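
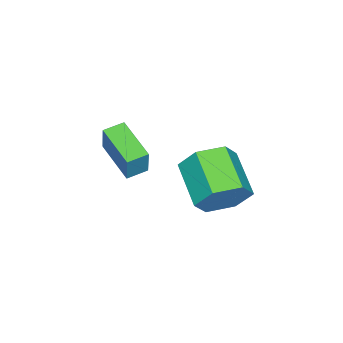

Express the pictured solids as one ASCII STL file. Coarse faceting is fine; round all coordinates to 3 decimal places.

solid 
facet normal 0.636 0.652 -0.412
outer loop
vertex -0.691 3.302 -2.066
vertex -1.327 3.416 -2.867
vertex -1.421 4.028 -2.044
endloop
endfacet
facet normal 0.305 0.279 0.911
outer loop
vertex -0.691 3.302 -2.066
vertex -1.421 4.028 -2.044
vertex -1.856 2.109 -1.311
endloop
endfacet
facet normal 0.304 0.279 0.911
outer loop
vertex -1.856 2.109 -1.311
vertex -1.421 4.028 -2.044
vertex -2.586 2.836 -1.29
endloop
endfacet
facet normal -0.637 -0.651 0.412
outer loop
vertex -1.856 2.109 -1.311
vertex -2.586 2.836 -1.29
vertex -2.493 2.224 -2.113
endloop
endfacet
facet normal 0.637 0.652 -0.412
outer loop
vertex -1.421 4.028 -2.044
vertex -1.327 3.416 -2.867
vertex -2.057 4.143 -2.846
endloop
endfacet
facet normal -0.461 0.750 0.473
outer loop
vertex -1.421 4.028 -2.044
vertex -2.057 4.143 -2.846
vertex -2.586 2.836 -1.29
endloop
endfacet
facet normal -0.461 0.750 0.474
outer loop
vertex -2.586 2.836 -1.29
vertex -2.057 4.143 -2.846
vertex -3.222 2.951 -2.091
endloop
endfacet
facet normal -0.637 -0.651 0.412
outer loop
vertex -2.586 2.836 -1.29
vertex -3.222 2.951 -2.091
vertex -2.493 2.224 -2.113
endloop
endfacet
facet normal 0.637 0.651 -0.412
outer loop
vertex -2.057 4.143 -2.846
vertex -1.327 3.416 -2.867
vertex -1.964 3.531 -3.669
endloop
endfacet
facet normal -0.766 0.472 -0.437
outer loop
vertex -2.057 4.143 -2.846
vertex -1.964 3.531 -3.669
vertex -3.222 2.951 -2.091
endloop
endfacet
facet normal -0.766 0.471 -0.437
outer loop
vertex -3.222 2.951 -2.091
vertex -1.964 3.531 -3.669
vertex -3.129 2.338 -2.914
endloop
endfacet
facet normal -0.637 -0.651 0.413
outer loop
vertex -3.222 2.951 -2.091
vertex -3.129 2.338 -2.914
vertex -2.493 2.224 -2.113
endloop
endfacet
facet normal 0.637 0.651 -0.412
outer loop
vertex -1.964 3.531 -3.669
vertex -1.327 3.416 -2.867
vertex -1.234 2.804 -3.69
endloop
endfacet
facet normal -0.304 -0.279 -0.911
outer loop
vertex -1.964 3.531 -3.669
vertex -1.234 2.804 -3.69
vertex -3.129 2.338 -2.914
endloop
endfacet
facet normal -0.304 -0.279 -0.911
outer loop
vertex -3.129 2.338 -2.914
vertex -1.234 2.804 -3.69
vertex -2.399 1.612 -2.936
endloop
endfacet
facet normal -0.636 -0.652 0.412
outer loop
vertex -3.129 2.338 -2.914
vertex -2.399 1.612 -2.936
vertex -2.493 2.224 -2.113
endloop
endfacet
facet normal 0.637 0.651 -0.412
outer loop
vertex -1.234 2.804 -3.69
vertex -1.327 3.416 -2.867
vertex -0.598 2.689 -2.889
endloop
endfacet
facet normal 0.461 -0.750 -0.474
outer loop
vertex -1.234 2.804 -3.69
vertex -0.598 2.689 -2.889
vertex -2.399 1.612 -2.936
endloop
endfacet
facet normal 0.461 -0.751 -0.473
outer loop
vertex -2.399 1.612 -2.936
vertex -0.598 2.689 -2.889
vertex -1.763 1.497 -2.134
endloop
endfacet
facet normal -0.637 -0.652 0.412
outer loop
vertex -2.399 1.612 -2.936
vertex -1.763 1.497 -2.134
vertex -2.493 2.224 -2.113
endloop
endfacet
facet normal 0.637 0.651 -0.413
outer loop
vertex -0.598 2.689 -2.889
vertex -1.327 3.416 -2.867
vertex -0.691 3.302 -2.066
endloop
endfacet
facet normal 0.766 -0.471 0.438
outer loop
vertex -0.598 2.689 -2.889
vertex -0.691 3.302 -2.066
vertex -1.763 1.497 -2.134
endloop
endfacet
facet normal 0.766 -0.471 0.437
outer loop
vertex -1.763 1.497 -2.134
vertex -0.691 3.302 -2.066
vertex -1.856 2.109 -1.311
endloop
endfacet
facet normal -0.637 -0.651 0.412
outer loop
vertex -1.763 1.497 -2.134
vertex -1.856 2.109 -1.311
vertex -2.493 2.224 -2.113
endloop
endfacet
facet normal -0.817 0.563 0.125
outer loop
vertex -2.255 -0.767 -1.146
vertex -1.37 0.626 -1.633
vertex -2.572 -0.97 -2.306
endloop
endfacet
facet normal -0.515 -0.810 0.282
outer loop
vertex -1.91 -1.426 -2.407
vertex -2.255 -0.767 -1.146
vertex -2.572 -0.97 -2.306
endloop
endfacet
facet normal -0.817 0.563 0.124
outer loop
vertex -2.572 -0.97 -2.306
vertex -1.37 0.626 -1.633
vertex -1.687 0.422 -2.793
endloop
endfacet
facet normal -0.260 -0.167 -0.951
outer loop
vertex -1.687 0.422 -2.793
vertex -1.91 -1.426 -2.407
vertex -2.572 -0.97 -2.306
endloop
endfacet
facet normal 0.260 0.167 0.951
outer loop
vertex -2.255 -0.767 -1.146
vertex -0.708 0.17 -1.734
vertex -1.37 0.626 -1.633
endloop
endfacet
facet normal -0.514 -0.810 0.283
outer loop
vertex -1.593 -1.222 -1.247
vertex -2.255 -0.767 -1.146
vertex -1.91 -1.426 -2.407
endloop
endfacet
facet normal 0.260 0.167 0.951
outer loop
vertex -1.593 -1.222 -1.247
vertex -0.708 0.17 -1.734
vertex -2.255 -0.767 -1.146
endloop
endfacet
facet normal 0.514 0.810 -0.283
outer loop
vertex -1.37 0.626 -1.633
vertex -0.708 0.17 -1.734
vertex -1.687 0.422 -2.793
endloop
endfacet
facet normal -0.260 -0.167 -0.951
outer loop
vertex -1.025 -0.033 -2.894
vertex -1.91 -1.426 -2.407
vertex -1.687 0.422 -2.793
endloop
endfacet
facet normal 0.514 0.810 -0.282
outer loop
vertex -1.687 0.422 -2.793
vertex -0.708 0.17 -1.734
vertex -1.025 -0.033 -2.894
endloop
endfacet
facet normal 0.817 -0.563 -0.124
outer loop
vertex -1.025 -0.033 -2.894
vertex -1.593 -1.222 -1.247
vertex -1.91 -1.426 -2.407
endloop
endfacet
facet normal 0.817 -0.563 -0.125
outer loop
vertex -0.708 0.17 -1.734
vertex -1.593 -1.222 -1.247
vertex -1.025 -0.033 -2.894
endloop
endfacet

endsolid


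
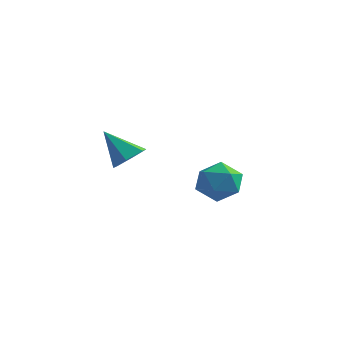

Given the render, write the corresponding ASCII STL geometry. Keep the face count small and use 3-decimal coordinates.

solid 
facet normal 0.088 0.813 0.576
outer loop
vertex -1.971 3.808 -3.048
vertex -1.682 3.083 -2.07
vertex -0.777 3.515 -2.818
endloop
endfacet
facet normal 0.256 0.961 -0.102
outer loop
vertex -1.971 3.808 -3.048
vertex -0.777 3.515 -2.818
vertex -1.208 3.505 -3.992
endloop
endfacet
facet normal -0.309 0.804 -0.508
outer loop
vertex -1.971 3.808 -3.048
vertex -1.208 3.505 -3.992
vertex -2.38 3.068 -3.97
endloop
endfacet
facet normal -0.826 0.557 -0.081
outer loop
vertex -1.971 3.808 -3.048
vertex -2.38 3.068 -3.97
vertex -2.673 2.806 -2.782
endloop
endfacet
facet normal -0.580 0.563 0.589
outer loop
vertex -1.971 3.808 -3.048
vertex -2.673 2.806 -2.782
vertex -1.682 3.083 -2.07
endloop
endfacet
facet normal 0.792 0.534 -0.295
outer loop
vertex -1.208 3.505 -3.992
vertex -0.777 3.515 -2.818
vertex -0.447 2.594 -3.598
endloop
endfacet
facet normal 0.522 0.293 0.801
outer loop
vertex -0.777 3.515 -2.818
vertex -1.682 3.083 -2.07
vertex -0.74 2.332 -2.41
endloop
endfacet
facet normal -0.559 -0.112 0.822
outer loop
vertex -1.682 3.083 -2.07
vertex -2.673 2.806 -2.782
vertex -1.912 1.895 -2.388
endloop
endfacet
facet normal -0.957 -0.121 -0.263
outer loop
vertex -2.673 2.806 -2.782
vertex -2.38 3.068 -3.97
vertex -2.343 1.885 -3.562
endloop
endfacet
facet normal -0.122 0.279 -0.953
outer loop
vertex -2.38 3.068 -3.97
vertex -1.208 3.505 -3.992
vertex -1.438 2.317 -4.31
endloop
endfacet
facet normal 0.826 -0.557 0.081
outer loop
vertex -1.149 1.592 -3.332
vertex -0.447 2.594 -3.598
vertex -0.74 2.332 -2.41
endloop
endfacet
facet normal 0.309 -0.804 0.508
outer loop
vertex -1.149 1.592 -3.332
vertex -0.74 2.332 -2.41
vertex -1.912 1.895 -2.388
endloop
endfacet
facet normal -0.256 -0.961 0.102
outer loop
vertex -1.149 1.592 -3.332
vertex -1.912 1.895 -2.388
vertex -2.343 1.885 -3.562
endloop
endfacet
facet normal -0.088 -0.813 -0.576
outer loop
vertex -1.149 1.592 -3.332
vertex -2.343 1.885 -3.562
vertex -1.438 2.317 -4.31
endloop
endfacet
facet normal 0.580 -0.563 -0.589
outer loop
vertex -1.149 1.592 -3.332
vertex -1.438 2.317 -4.31
vertex -0.447 2.594 -3.598
endloop
endfacet
facet normal 0.957 0.121 0.263
outer loop
vertex -0.74 2.332 -2.41
vertex -0.447 2.594 -3.598
vertex -0.777 3.515 -2.818
endloop
endfacet
facet normal 0.122 -0.279 0.953
outer loop
vertex -1.912 1.895 -2.388
vertex -0.74 2.332 -2.41
vertex -1.682 3.083 -2.07
endloop
endfacet
facet normal -0.792 -0.534 0.295
outer loop
vertex -2.343 1.885 -3.562
vertex -1.912 1.895 -2.388
vertex -2.673 2.806 -2.782
endloop
endfacet
facet normal -0.522 -0.293 -0.801
outer loop
vertex -1.438 2.317 -4.31
vertex -2.343 1.885 -3.562
vertex -2.38 3.068 -3.97
endloop
endfacet
facet normal 0.559 0.112 -0.822
outer loop
vertex -0.447 2.594 -3.598
vertex -1.438 2.317 -4.31
vertex -1.208 3.505 -3.992
endloop
endfacet
facet normal 0.653 0.089 -0.752
outer loop
vertex -2.069 -2.948 0.321
vertex -2.774 -2.884 -0.283
vertex -2.426 -2.116 0.11
endloop
endfacet
facet normal 0.350 0.369 0.861
outer loop
vertex -2.069 -2.948 0.321
vertex -2.426 -2.116 0.11
vertex -4.026 -3.056 1.163
endloop
endfacet
facet normal 0.653 0.089 -0.752
outer loop
vertex -2.426 -2.116 0.11
vertex -2.774 -2.884 -0.283
vertex -3.131 -2.052 -0.494
endloop
endfacet
facet normal -0.258 0.882 0.395
outer loop
vertex -2.426 -2.116 0.11
vertex -3.131 -2.052 -0.494
vertex -4.026 -3.056 1.163
endloop
endfacet
facet normal 0.652 0.089 -0.753
outer loop
vertex -3.131 -2.052 -0.494
vertex -2.774 -2.884 -0.283
vertex -3.479 -2.821 -0.886
endloop
endfacet
facet normal -0.860 0.479 -0.175
outer loop
vertex -3.131 -2.052 -0.494
vertex -3.479 -2.821 -0.886
vertex -4.026 -3.056 1.163
endloop
endfacet
facet normal 0.652 0.090 -0.753
outer loop
vertex -3.479 -2.821 -0.886
vertex -2.774 -2.884 -0.283
vertex -3.121 -3.653 -0.675
endloop
endfacet
facet normal -0.855 -0.438 -0.278
outer loop
vertex -3.479 -2.821 -0.886
vertex -3.121 -3.653 -0.675
vertex -4.026 -3.056 1.163
endloop
endfacet
facet normal 0.653 0.089 -0.752
outer loop
vertex -3.121 -3.653 -0.675
vertex -2.774 -2.884 -0.283
vertex -2.416 -3.716 -0.071
endloop
endfacet
facet normal -0.246 -0.951 0.188
outer loop
vertex -3.121 -3.653 -0.675
vertex -2.416 -3.716 -0.071
vertex -4.026 -3.056 1.163
endloop
endfacet
facet normal 0.653 0.089 -0.752
outer loop
vertex -2.416 -3.716 -0.071
vertex -2.774 -2.884 -0.283
vertex -2.069 -2.948 0.321
endloop
endfacet
facet normal 0.356 -0.547 0.757
outer loop
vertex -2.416 -3.716 -0.071
vertex -2.069 -2.948 0.321
vertex -4.026 -3.056 1.163
endloop
endfacet

endsolid


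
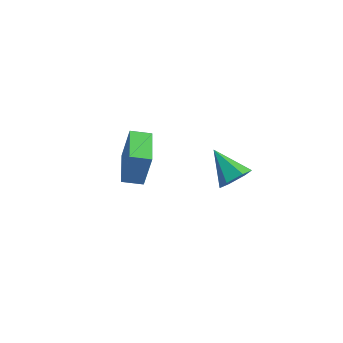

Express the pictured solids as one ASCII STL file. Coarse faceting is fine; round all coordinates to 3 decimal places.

solid 
facet normal 0.848 -0.093 -0.522
outer loop
vertex 3.277 -3.645 0.883
vertex 2.808 -3.611 0.116
vertex 3.12 -2.853 0.487
endloop
endfacet
facet normal 0.148 0.466 0.873
outer loop
vertex 3.277 -3.645 0.883
vertex 3.12 -2.853 0.487
vertex 1.172 -3.429 1.124
endloop
endfacet
facet normal 0.848 -0.093 -0.522
outer loop
vertex 3.12 -2.853 0.487
vertex 2.808 -3.611 0.116
vertex 2.651 -2.818 -0.281
endloop
endfacet
facet normal -0.224 0.958 0.181
outer loop
vertex 3.12 -2.853 0.487
vertex 2.651 -2.818 -0.281
vertex 1.172 -3.429 1.124
endloop
endfacet
facet normal 0.847 -0.094 -0.522
outer loop
vertex 2.651 -2.818 -0.281
vertex 2.808 -3.611 0.116
vertex 2.339 -3.576 -0.651
endloop
endfacet
facet normal -0.690 0.527 -0.497
outer loop
vertex 2.651 -2.818 -0.281
vertex 2.339 -3.576 -0.651
vertex 1.172 -3.429 1.124
endloop
endfacet
facet normal 0.847 -0.094 -0.522
outer loop
vertex 2.339 -3.576 -0.651
vertex 2.808 -3.611 0.116
vertex 2.495 -4.369 -0.255
endloop
endfacet
facet normal -0.782 -0.395 -0.482
outer loop
vertex 2.339 -3.576 -0.651
vertex 2.495 -4.369 -0.255
vertex 1.172 -3.429 1.124
endloop
endfacet
facet normal 0.848 -0.095 -0.522
outer loop
vertex 2.495 -4.369 -0.255
vertex 2.808 -3.611 0.116
vertex 2.964 -4.403 0.513
endloop
endfacet
facet normal -0.410 -0.887 0.211
outer loop
vertex 2.495 -4.369 -0.255
vertex 2.964 -4.403 0.513
vertex 1.172 -3.429 1.124
endloop
endfacet
facet normal 0.847 -0.095 -0.522
outer loop
vertex 2.964 -4.403 0.513
vertex 2.808 -3.611 0.116
vertex 3.277 -3.645 0.883
endloop
endfacet
facet normal 0.055 -0.456 0.888
outer loop
vertex 2.964 -4.403 0.513
vertex 3.277 -3.645 0.883
vertex 1.172 -3.429 1.124
endloop
endfacet
facet normal -0.684 -0.700 0.205
outer loop
vertex -3.022 -4.974 -1.369
vertex -4.53 -3.498 -1.363
vertex -3.33 -5.28 -3.444
endloop
endfacet
facet normal 0.715 -0.699 -0.003
outer loop
vertex -2.55 -4.482 -3.677
vertex -3.022 -4.974 -1.369
vertex -3.33 -5.28 -3.444
endloop
endfacet
facet normal -0.684 -0.700 0.205
outer loop
vertex -3.33 -5.28 -3.444
vertex -4.53 -3.498 -1.363
vertex -4.838 -3.804 -3.438
endloop
endfacet
facet normal -0.145 -0.144 -0.979
outer loop
vertex -4.838 -3.804 -3.438
vertex -2.55 -4.482 -3.677
vertex -3.33 -5.28 -3.444
endloop
endfacet
facet normal 0.145 0.144 0.979
outer loop
vertex -3.022 -4.974 -1.369
vertex -3.75 -2.7 -1.596
vertex -4.53 -3.498 -1.363
endloop
endfacet
facet normal 0.715 -0.699 -0.003
outer loop
vertex -2.242 -4.176 -1.602
vertex -3.022 -4.974 -1.369
vertex -2.55 -4.482 -3.677
endloop
endfacet
facet normal 0.145 0.144 0.979
outer loop
vertex -2.242 -4.176 -1.602
vertex -3.75 -2.7 -1.596
vertex -3.022 -4.974 -1.369
endloop
endfacet
facet normal -0.715 0.699 0.003
outer loop
vertex -4.53 -3.498 -1.363
vertex -3.75 -2.7 -1.596
vertex -4.838 -3.804 -3.438
endloop
endfacet
facet normal -0.145 -0.144 -0.979
outer loop
vertex -4.058 -3.006 -3.671
vertex -2.55 -4.482 -3.677
vertex -4.838 -3.804 -3.438
endloop
endfacet
facet normal -0.715 0.699 0.003
outer loop
vertex -4.838 -3.804 -3.438
vertex -3.75 -2.7 -1.596
vertex -4.058 -3.006 -3.671
endloop
endfacet
facet normal 0.684 0.700 -0.205
outer loop
vertex -4.058 -3.006 -3.671
vertex -2.242 -4.176 -1.602
vertex -2.55 -4.482 -3.677
endloop
endfacet
facet normal 0.684 0.700 -0.205
outer loop
vertex -3.75 -2.7 -1.596
vertex -2.242 -4.176 -1.602
vertex -4.058 -3.006 -3.671
endloop
endfacet

endsolid


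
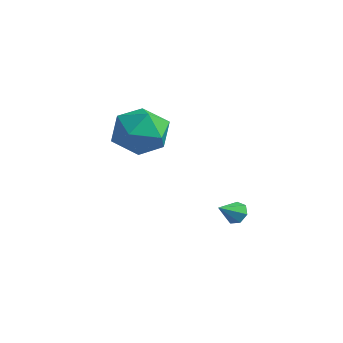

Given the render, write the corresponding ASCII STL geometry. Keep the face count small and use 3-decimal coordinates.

solid 
facet normal -0.062 0.844 -0.533
outer loop
vertex -1.638 -0.127 -2.428
vertex -1.853 -0.397 -2.83
vertex -2.097 -0.159 -2.425
endloop
endfacet
facet normal -0.003 0.136 0.991
outer loop
vertex -1.638 -0.127 -2.428
vertex -2.097 -0.159 -2.425
vertex -1.787 -1.283 -2.27
endloop
endfacet
facet normal -0.062 0.844 -0.533
outer loop
vertex -2.097 -0.159 -2.425
vertex -1.853 -0.397 -2.83
vertex -2.372 -0.37 -2.727
endloop
endfacet
facet normal -0.702 -0.096 0.706
outer loop
vertex -2.097 -0.159 -2.425
vertex -2.372 -0.37 -2.727
vertex -1.787 -1.283 -2.27
endloop
endfacet
facet normal -0.062 0.843 -0.534
outer loop
vertex -2.372 -0.37 -2.727
vertex -1.853 -0.397 -2.83
vertex -2.256 -0.602 -3.107
endloop
endfacet
facet normal -0.853 -0.519 0.056
outer loop
vertex -2.372 -0.37 -2.727
vertex -2.256 -0.602 -3.107
vertex -1.787 -1.283 -2.27
endloop
endfacet
facet normal -0.063 0.844 -0.533
outer loop
vertex -2.256 -0.602 -3.107
vertex -1.853 -0.397 -2.83
vertex -1.836 -0.679 -3.278
endloop
endfacet
facet normal -0.341 -0.814 -0.471
outer loop
vertex -2.256 -0.602 -3.107
vertex -1.836 -0.679 -3.278
vertex -1.787 -1.283 -2.27
endloop
endfacet
facet normal -0.060 0.844 -0.533
outer loop
vertex -1.836 -0.679 -3.278
vertex -1.853 -0.397 -2.83
vertex -1.429 -0.545 -3.112
endloop
endfacet
facet normal 0.444 -0.759 -0.476
outer loop
vertex -1.836 -0.679 -3.278
vertex -1.429 -0.545 -3.112
vertex -1.787 -1.283 -2.27
endloop
endfacet
facet normal -0.061 0.843 -0.534
outer loop
vertex -1.429 -0.545 -3.112
vertex -1.853 -0.397 -2.83
vertex -1.341 -0.299 -2.734
endloop
endfacet
facet normal 0.918 -0.395 0.044
outer loop
vertex -1.429 -0.545 -3.112
vertex -1.341 -0.299 -2.734
vertex -1.787 -1.283 -2.27
endloop
endfacet
facet normal -0.061 0.843 -0.534
outer loop
vertex -1.341 -0.299 -2.734
vertex -1.853 -0.397 -2.83
vertex -1.638 -0.127 -2.428
endloop
endfacet
facet normal 0.718 0.003 0.696
outer loop
vertex -1.341 -0.299 -2.734
vertex -1.638 -0.127 -2.428
vertex -1.787 -1.283 -2.27
endloop
endfacet
facet normal 0.114 0.958 -0.262
outer loop
vertex -2.736 -3.008 0.92
vertex -3.783 -2.753 1.396
vertex -2.807 -2.69 2.052
endloop
endfacet
facet normal 0.746 0.652 -0.136
outer loop
vertex -2.736 -3.008 0.92
vertex -2.807 -2.69 2.052
vertex -2.095 -3.572 1.732
endloop
endfacet
facet normal 0.812 0.093 -0.576
outer loop
vertex -2.736 -3.008 0.92
vertex -2.095 -3.572 1.732
vertex -2.631 -4.181 0.878
endloop
endfacet
facet normal 0.220 0.055 -0.974
outer loop
vertex -2.736 -3.008 0.92
vertex -2.631 -4.181 0.878
vertex -3.675 -3.675 0.671
endloop
endfacet
facet normal -0.211 0.589 -0.780
outer loop
vertex -2.736 -3.008 0.92
vertex -3.675 -3.675 0.671
vertex -3.783 -2.753 1.396
endloop
endfacet
facet normal 0.743 0.406 0.533
outer loop
vertex -2.095 -3.572 1.732
vertex -2.807 -2.69 2.052
vertex -2.745 -3.665 2.709
endloop
endfacet
facet normal -0.280 0.902 0.330
outer loop
vertex -2.807 -2.69 2.052
vertex -3.783 -2.753 1.396
vertex -3.789 -3.159 2.502
endloop
endfacet
facet normal -0.806 0.305 -0.507
outer loop
vertex -3.783 -2.753 1.396
vertex -3.675 -3.675 0.671
vertex -4.325 -3.768 1.648
endloop
endfacet
facet normal -0.109 -0.560 -0.821
outer loop
vertex -3.675 -3.675 0.671
vertex -2.631 -4.181 0.878
vertex -3.613 -4.65 1.328
endloop
endfacet
facet normal 0.849 -0.498 -0.178
outer loop
vertex -2.631 -4.181 0.878
vertex -2.095 -3.572 1.732
vertex -2.637 -4.587 1.984
endloop
endfacet
facet normal -0.220 -0.055 0.974
outer loop
vertex -3.684 -4.332 2.46
vertex -2.745 -3.665 2.709
vertex -3.789 -3.159 2.502
endloop
endfacet
facet normal -0.812 -0.093 0.576
outer loop
vertex -3.684 -4.332 2.46
vertex -3.789 -3.159 2.502
vertex -4.325 -3.768 1.648
endloop
endfacet
facet normal -0.746 -0.652 0.136
outer loop
vertex -3.684 -4.332 2.46
vertex -4.325 -3.768 1.648
vertex -3.613 -4.65 1.328
endloop
endfacet
facet normal -0.114 -0.958 0.262
outer loop
vertex -3.684 -4.332 2.46
vertex -3.613 -4.65 1.328
vertex -2.637 -4.587 1.984
endloop
endfacet
facet normal 0.211 -0.589 0.780
outer loop
vertex -3.684 -4.332 2.46
vertex -2.637 -4.587 1.984
vertex -2.745 -3.665 2.709
endloop
endfacet
facet normal 0.109 0.560 0.821
outer loop
vertex -3.789 -3.159 2.502
vertex -2.745 -3.665 2.709
vertex -2.807 -2.69 2.052
endloop
endfacet
facet normal -0.849 0.498 0.178
outer loop
vertex -4.325 -3.768 1.648
vertex -3.789 -3.159 2.502
vertex -3.783 -2.753 1.396
endloop
endfacet
facet normal -0.743 -0.406 -0.533
outer loop
vertex -3.613 -4.65 1.328
vertex -4.325 -3.768 1.648
vertex -3.675 -3.675 0.671
endloop
endfacet
facet normal 0.280 -0.902 -0.330
outer loop
vertex -2.637 -4.587 1.984
vertex -3.613 -4.65 1.328
vertex -2.631 -4.181 0.878
endloop
endfacet
facet normal 0.806 -0.305 0.507
outer loop
vertex -2.745 -3.665 2.709
vertex -2.637 -4.587 1.984
vertex -2.095 -3.572 1.732
endloop
endfacet

endsolid


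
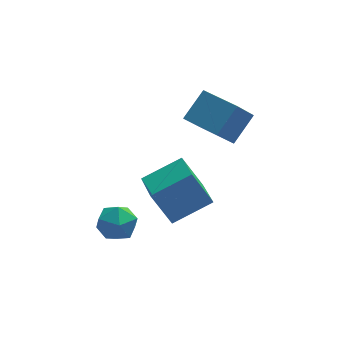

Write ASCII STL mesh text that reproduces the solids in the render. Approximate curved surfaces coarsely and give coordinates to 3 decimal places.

solid 
facet normal -0.889 -0.175 -0.422
outer loop
vertex -0.892 0.286 -0.687
vertex -1.009 2.233 -1.247
vertex -0.035 -0.132 -2.319
endloop
endfacet
facet normal 0.058 -0.959 0.276
outer loop
vertex 1.789 0.227 -1.453
vertex -0.892 0.286 -0.687
vertex -0.035 -0.132 -2.319
endloop
endfacet
facet normal -0.889 -0.175 -0.422
outer loop
vertex -0.035 -0.132 -2.319
vertex -1.009 2.233 -1.247
vertex -0.152 1.816 -2.879
endloop
endfacet
facet normal 0.453 -0.221 -0.863
outer loop
vertex -0.152 1.816 -2.879
vertex 1.789 0.227 -1.453
vertex -0.035 -0.132 -2.319
endloop
endfacet
facet normal -0.453 0.221 0.863
outer loop
vertex -0.892 0.286 -0.687
vertex 0.815 2.592 -0.381
vertex -1.009 2.233 -1.247
endloop
endfacet
facet normal 0.058 -0.960 0.275
outer loop
vertex 0.932 0.644 0.179
vertex -0.892 0.286 -0.687
vertex 1.789 0.227 -1.453
endloop
endfacet
facet normal -0.453 0.221 0.863
outer loop
vertex 0.932 0.644 0.179
vertex 0.815 2.592 -0.381
vertex -0.892 0.286 -0.687
endloop
endfacet
facet normal -0.058 0.960 -0.276
outer loop
vertex -1.009 2.233 -1.247
vertex 0.815 2.592 -0.381
vertex -0.152 1.816 -2.879
endloop
endfacet
facet normal 0.453 -0.221 -0.863
outer loop
vertex 1.672 2.174 -2.013
vertex 1.789 0.227 -1.453
vertex -0.152 1.816 -2.879
endloop
endfacet
facet normal -0.057 0.959 -0.276
outer loop
vertex -0.152 1.816 -2.879
vertex 0.815 2.592 -0.381
vertex 1.672 2.174 -2.013
endloop
endfacet
facet normal 0.889 0.175 0.422
outer loop
vertex 1.672 2.174 -2.013
vertex 0.932 0.644 0.179
vertex 1.789 0.227 -1.453
endloop
endfacet
facet normal 0.889 0.175 0.422
outer loop
vertex 0.815 2.592 -0.381
vertex 0.932 0.644 0.179
vertex 1.672 2.174 -2.013
endloop
endfacet
facet normal -0.568 0.781 -0.260
outer loop
vertex -2.213 2.267 -4.043
vertex -3.069 1.699 -3.879
vertex -2.658 2.257 -3.102
endloop
endfacet
facet normal 0.045 0.998 0.032
outer loop
vertex -2.213 2.267 -4.043
vertex -2.658 2.257 -3.102
vertex -1.622 2.213 -3.188
endloop
endfacet
facet normal 0.581 0.732 -0.356
outer loop
vertex -2.213 2.267 -4.043
vertex -1.622 2.213 -3.188
vertex -1.392 1.627 -4.018
endloop
endfacet
facet normal 0.300 0.350 -0.888
outer loop
vertex -2.213 2.267 -4.043
vertex -1.392 1.627 -4.018
vertex -2.287 1.31 -4.445
endloop
endfacet
facet normal -0.411 0.380 -0.829
outer loop
vertex -2.213 2.267 -4.043
vertex -2.287 1.31 -4.445
vertex -3.069 1.699 -3.879
endloop
endfacet
facet normal 0.088 0.720 0.689
outer loop
vertex -1.622 2.213 -3.188
vertex -2.658 2.257 -3.102
vertex -2.113 1.61 -2.495
endloop
endfacet
facet normal -0.905 0.368 0.214
outer loop
vertex -2.658 2.257 -3.102
vertex -3.069 1.699 -3.879
vertex -3.008 1.293 -2.922
endloop
endfacet
facet normal -0.651 -0.281 -0.706
outer loop
vertex -3.069 1.699 -3.879
vertex -2.287 1.31 -4.445
vertex -2.778 0.707 -3.752
endloop
endfacet
facet normal 0.499 -0.331 -0.801
outer loop
vertex -2.287 1.31 -4.445
vertex -1.392 1.627 -4.018
vertex -1.742 0.663 -3.838
endloop
endfacet
facet normal 0.956 0.288 0.061
outer loop
vertex -1.392 1.627 -4.018
vertex -1.622 2.213 -3.188
vertex -1.331 1.221 -3.061
endloop
endfacet
facet normal -0.300 -0.350 0.888
outer loop
vertex -2.187 0.653 -2.897
vertex -2.113 1.61 -2.495
vertex -3.008 1.293 -2.922
endloop
endfacet
facet normal -0.581 -0.732 0.356
outer loop
vertex -2.187 0.653 -2.897
vertex -3.008 1.293 -2.922
vertex -2.778 0.707 -3.752
endloop
endfacet
facet normal -0.045 -0.998 -0.032
outer loop
vertex -2.187 0.653 -2.897
vertex -2.778 0.707 -3.752
vertex -1.742 0.663 -3.838
endloop
endfacet
facet normal 0.568 -0.781 0.260
outer loop
vertex -2.187 0.653 -2.897
vertex -1.742 0.663 -3.838
vertex -1.331 1.221 -3.061
endloop
endfacet
facet normal 0.411 -0.380 0.829
outer loop
vertex -2.187 0.653 -2.897
vertex -1.331 1.221 -3.061
vertex -2.113 1.61 -2.495
endloop
endfacet
facet normal -0.499 0.331 0.801
outer loop
vertex -3.008 1.293 -2.922
vertex -2.113 1.61 -2.495
vertex -2.658 2.257 -3.102
endloop
endfacet
facet normal -0.956 -0.288 -0.061
outer loop
vertex -2.778 0.707 -3.752
vertex -3.008 1.293 -2.922
vertex -3.069 1.699 -3.879
endloop
endfacet
facet normal -0.088 -0.720 -0.689
outer loop
vertex -1.742 0.663 -3.838
vertex -2.778 0.707 -3.752
vertex -2.287 1.31 -4.445
endloop
endfacet
facet normal 0.905 -0.368 -0.214
outer loop
vertex -1.331 1.221 -3.061
vertex -1.742 0.663 -3.838
vertex -1.392 1.627 -4.018
endloop
endfacet
facet normal 0.651 0.281 0.706
outer loop
vertex -2.113 1.61 -2.495
vertex -1.331 1.221 -3.061
vertex -1.622 2.213 -3.188
endloop
endfacet
facet normal -0.592 -0.474 -0.652
outer loop
vertex 2.275 2.193 1.33
vertex 1.045 3.64 1.393
vertex 3.178 3.024 -0.094
endloop
endfacet
facet normal 0.648 -0.761 -0.033
outer loop
vertex 4.195 3.84 1.027
vertex 2.275 2.193 1.33
vertex 3.178 3.024 -0.094
endloop
endfacet
facet normal -0.592 -0.474 -0.652
outer loop
vertex 3.178 3.024 -0.094
vertex 1.045 3.64 1.393
vertex 1.948 4.471 -0.031
endloop
endfacet
facet normal 0.481 0.442 -0.758
outer loop
vertex 1.948 4.471 -0.031
vertex 4.195 3.84 1.027
vertex 3.178 3.024 -0.094
endloop
endfacet
facet normal -0.481 -0.442 0.758
outer loop
vertex 2.275 2.193 1.33
vertex 2.062 4.456 2.514
vertex 1.045 3.64 1.393
endloop
endfacet
facet normal 0.648 -0.761 -0.033
outer loop
vertex 3.292 3.009 2.451
vertex 2.275 2.193 1.33
vertex 4.195 3.84 1.027
endloop
endfacet
facet normal -0.481 -0.442 0.758
outer loop
vertex 3.292 3.009 2.451
vertex 2.062 4.456 2.514
vertex 2.275 2.193 1.33
endloop
endfacet
facet normal -0.648 0.761 0.033
outer loop
vertex 1.045 3.64 1.393
vertex 2.062 4.456 2.514
vertex 1.948 4.471 -0.031
endloop
endfacet
facet normal 0.481 0.442 -0.758
outer loop
vertex 2.965 5.287 1.09
vertex 4.195 3.84 1.027
vertex 1.948 4.471 -0.031
endloop
endfacet
facet normal -0.648 0.761 0.033
outer loop
vertex 1.948 4.471 -0.031
vertex 2.062 4.456 2.514
vertex 2.965 5.287 1.09
endloop
endfacet
facet normal 0.592 0.474 0.652
outer loop
vertex 2.965 5.287 1.09
vertex 3.292 3.009 2.451
vertex 4.195 3.84 1.027
endloop
endfacet
facet normal 0.592 0.474 0.652
outer loop
vertex 2.062 4.456 2.514
vertex 3.292 3.009 2.451
vertex 2.965 5.287 1.09
endloop
endfacet

endsolid


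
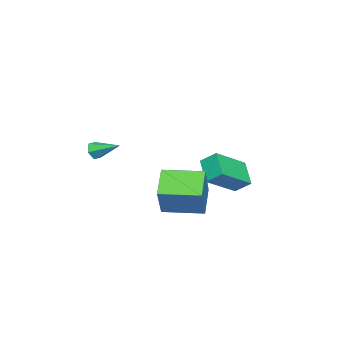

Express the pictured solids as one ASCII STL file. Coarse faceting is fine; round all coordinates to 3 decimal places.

solid 
facet normal -0.773 0.381 -0.507
outer loop
vertex -4.918 3.266 0.999
vertex -3.941 3.992 0.055
vertex -4.912 2.423 0.356
endloop
endfacet
facet normal -0.634 -0.472 0.613
outer loop
vertex -3.219 1.588 1.465
vertex -4.918 3.266 0.999
vertex -4.912 2.423 0.356
endloop
endfacet
facet normal -0.773 0.382 -0.506
outer loop
vertex -4.912 2.423 0.356
vertex -3.941 3.992 0.055
vertex -3.936 3.149 -0.588
endloop
endfacet
facet normal 0.005 -0.795 -0.606
outer loop
vertex -3.936 3.149 -0.588
vertex -3.219 1.588 1.465
vertex -4.912 2.423 0.356
endloop
endfacet
facet normal -0.005 0.795 0.606
outer loop
vertex -4.918 3.266 0.999
vertex -2.248 3.157 1.164
vertex -3.941 3.992 0.055
endloop
endfacet
facet normal -0.634 -0.471 0.613
outer loop
vertex -3.224 2.431 2.108
vertex -4.918 3.266 0.999
vertex -3.219 1.588 1.465
endloop
endfacet
facet normal -0.005 0.795 0.606
outer loop
vertex -3.224 2.431 2.108
vertex -2.248 3.157 1.164
vertex -4.918 3.266 0.999
endloop
endfacet
facet normal 0.634 0.471 -0.613
outer loop
vertex -3.941 3.992 0.055
vertex -2.248 3.157 1.164
vertex -3.936 3.149 -0.588
endloop
endfacet
facet normal 0.005 -0.795 -0.606
outer loop
vertex -2.242 2.314 0.521
vertex -3.219 1.588 1.465
vertex -3.936 3.149 -0.588
endloop
endfacet
facet normal 0.634 0.472 -0.613
outer loop
vertex -3.936 3.149 -0.588
vertex -2.248 3.157 1.164
vertex -2.242 2.314 0.521
endloop
endfacet
facet normal 0.773 -0.382 0.507
outer loop
vertex -2.242 2.314 0.521
vertex -3.224 2.431 2.108
vertex -3.219 1.588 1.465
endloop
endfacet
facet normal 0.773 -0.381 0.507
outer loop
vertex -2.248 3.157 1.164
vertex -3.224 2.431 2.108
vertex -2.242 2.314 0.521
endloop
endfacet
facet normal -0.577 -0.164 -0.800
outer loop
vertex 0.574 1.443 0.997
vertex 0.007 3.402 1.004
vertex 1.864 1.82 -0.012
endloop
endfacet
facet normal 0.278 -0.961 -0.004
outer loop
vertex 3.053 2.158 1.636
vertex 0.574 1.443 0.997
vertex 1.864 1.82 -0.012
endloop
endfacet
facet normal -0.577 -0.164 -0.800
outer loop
vertex 1.864 1.82 -0.012
vertex 0.007 3.402 1.004
vertex 1.297 3.779 -0.004
endloop
endfacet
facet normal 0.768 0.225 -0.600
outer loop
vertex 1.297 3.779 -0.004
vertex 3.053 2.158 1.636
vertex 1.864 1.82 -0.012
endloop
endfacet
facet normal -0.768 -0.224 0.600
outer loop
vertex 0.574 1.443 0.997
vertex 1.196 3.74 2.652
vertex 0.007 3.402 1.004
endloop
endfacet
facet normal 0.278 -0.961 -0.004
outer loop
vertex 1.763 1.781 2.644
vertex 0.574 1.443 0.997
vertex 3.053 2.158 1.636
endloop
endfacet
facet normal -0.768 -0.225 0.600
outer loop
vertex 1.763 1.781 2.644
vertex 1.196 3.74 2.652
vertex 0.574 1.443 0.997
endloop
endfacet
facet normal -0.278 0.961 0.004
outer loop
vertex 0.007 3.402 1.004
vertex 1.196 3.74 2.652
vertex 1.297 3.779 -0.004
endloop
endfacet
facet normal 0.768 0.224 -0.600
outer loop
vertex 2.486 4.117 1.643
vertex 3.053 2.158 1.636
vertex 1.297 3.779 -0.004
endloop
endfacet
facet normal -0.278 0.961 0.004
outer loop
vertex 1.297 3.779 -0.004
vertex 1.196 3.74 2.652
vertex 2.486 4.117 1.643
endloop
endfacet
facet normal 0.577 0.164 0.800
outer loop
vertex 2.486 4.117 1.643
vertex 1.763 1.781 2.644
vertex 3.053 2.158 1.636
endloop
endfacet
facet normal 0.578 0.164 0.800
outer loop
vertex 1.196 3.74 2.652
vertex 1.763 1.781 2.644
vertex 2.486 4.117 1.643
endloop
endfacet
facet normal -0.077 -0.921 -0.382
outer loop
vertex 2.856 -1.112 3.254
vertex 2.513 -1.252 3.661
vertex 2.314 -1.042 3.194
endloop
endfacet
facet normal 0.166 0.636 -0.754
outer loop
vertex 2.856 -1.112 3.254
vertex 2.314 -1.042 3.194
vertex 2.627 0.092 4.219
endloop
endfacet
facet normal -0.077 -0.921 -0.382
outer loop
vertex 2.314 -1.042 3.194
vertex 2.513 -1.252 3.661
vertex 1.971 -1.182 3.601
endloop
endfacet
facet normal -0.716 0.567 -0.408
outer loop
vertex 2.314 -1.042 3.194
vertex 1.971 -1.182 3.601
vertex 2.627 0.092 4.219
endloop
endfacet
facet normal -0.077 -0.921 -0.381
outer loop
vertex 1.971 -1.182 3.601
vertex 2.513 -1.252 3.661
vertex 2.171 -1.392 4.068
endloop
endfacet
facet normal -0.858 0.216 0.465
outer loop
vertex 1.971 -1.182 3.601
vertex 2.171 -1.392 4.068
vertex 2.627 0.092 4.219
endloop
endfacet
facet normal -0.078 -0.921 -0.382
outer loop
vertex 2.171 -1.392 4.068
vertex 2.513 -1.252 3.661
vertex 2.713 -1.463 4.128
endloop
endfacet
facet normal -0.118 -0.065 0.991
outer loop
vertex 2.171 -1.392 4.068
vertex 2.713 -1.463 4.128
vertex 2.627 0.092 4.219
endloop
endfacet
facet normal -0.078 -0.921 -0.383
outer loop
vertex 2.713 -1.463 4.128
vertex 2.513 -1.252 3.661
vertex 3.056 -1.323 3.721
endloop
endfacet
facet normal 0.764 0.004 0.645
outer loop
vertex 2.713 -1.463 4.128
vertex 3.056 -1.323 3.721
vertex 2.627 0.092 4.219
endloop
endfacet
facet normal -0.078 -0.921 -0.383
outer loop
vertex 3.056 -1.323 3.721
vertex 2.513 -1.252 3.661
vertex 2.856 -1.112 3.254
endloop
endfacet
facet normal 0.907 0.355 -0.228
outer loop
vertex 3.056 -1.323 3.721
vertex 2.856 -1.112 3.254
vertex 2.627 0.092 4.219
endloop
endfacet

endsolid


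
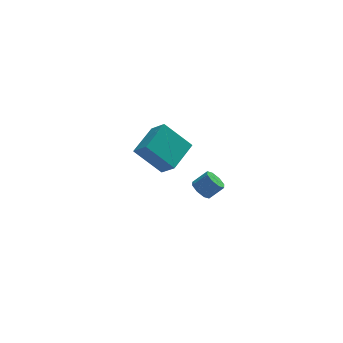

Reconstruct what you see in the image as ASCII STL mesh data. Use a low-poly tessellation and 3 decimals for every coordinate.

solid 
facet normal -0.727 -0.018 -0.686
outer loop
vertex -2.036 -4.107 2.447
vertex -2.395 -3.679 2.816
vertex -1.938 -3.618 2.33
endloop
endfacet
facet normal 0.659 -0.297 -0.691
outer loop
vertex -2.036 -4.107 2.447
vertex -1.938 -3.618 2.33
vertex -1.265 -4.088 3.175
endloop
endfacet
facet normal 0.659 -0.297 -0.691
outer loop
vertex -1.265 -4.088 3.175
vertex -1.938 -3.618 2.33
vertex -1.167 -3.599 3.058
endloop
endfacet
facet normal 0.726 0.019 0.687
outer loop
vertex -1.265 -4.088 3.175
vertex -1.167 -3.599 3.058
vertex -1.625 -3.661 3.544
endloop
endfacet
facet normal -0.727 -0.017 -0.686
outer loop
vertex -1.938 -3.618 2.33
vertex -2.395 -3.679 2.816
vertex -2.108 -3.164 2.499
endloop
endfacet
facet normal 0.601 0.467 -0.649
outer loop
vertex -1.938 -3.618 2.33
vertex -2.108 -3.164 2.499
vertex -1.167 -3.599 3.058
endloop
endfacet
facet normal 0.601 0.467 -0.649
outer loop
vertex -1.167 -3.599 3.058
vertex -2.108 -3.164 2.499
vertex -1.338 -3.145 3.226
endloop
endfacet
facet normal 0.726 0.019 0.687
outer loop
vertex -1.167 -3.599 3.058
vertex -1.338 -3.145 3.226
vertex -1.625 -3.661 3.544
endloop
endfacet
facet normal -0.727 -0.017 -0.687
outer loop
vertex -2.108 -3.164 2.499
vertex -2.395 -3.679 2.816
vertex -2.446 -3.012 2.853
endloop
endfacet
facet normal 0.191 0.955 -0.227
outer loop
vertex -2.108 -3.164 2.499
vertex -2.446 -3.012 2.853
vertex -1.338 -3.145 3.226
endloop
endfacet
facet normal 0.191 0.955 -0.227
outer loop
vertex -1.338 -3.145 3.226
vertex -2.446 -3.012 2.853
vertex -1.676 -2.993 3.581
endloop
endfacet
facet normal 0.728 0.018 0.685
outer loop
vertex -1.338 -3.145 3.226
vertex -1.676 -2.993 3.581
vertex -1.625 -3.661 3.544
endloop
endfacet
facet normal -0.726 -0.017 -0.688
outer loop
vertex -2.446 -3.012 2.853
vertex -2.395 -3.679 2.816
vertex -2.755 -3.252 3.185
endloop
endfacet
facet normal -0.333 0.884 0.329
outer loop
vertex -2.446 -3.012 2.853
vertex -2.755 -3.252 3.185
vertex -1.676 -2.993 3.581
endloop
endfacet
facet normal -0.333 0.883 0.330
outer loop
vertex -1.676 -2.993 3.581
vertex -2.755 -3.252 3.185
vertex -1.984 -3.233 3.913
endloop
endfacet
facet normal 0.727 0.017 0.687
outer loop
vertex -1.676 -2.993 3.581
vertex -1.984 -3.233 3.913
vertex -1.625 -3.661 3.544
endloop
endfacet
facet normal -0.726 -0.019 -0.687
outer loop
vertex -2.755 -3.252 3.185
vertex -2.395 -3.679 2.816
vertex -2.853 -3.741 3.302
endloop
endfacet
facet normal -0.659 0.297 0.691
outer loop
vertex -2.755 -3.252 3.185
vertex -2.853 -3.741 3.302
vertex -1.984 -3.233 3.913
endloop
endfacet
facet normal -0.659 0.297 0.691
outer loop
vertex -1.984 -3.233 3.913
vertex -2.853 -3.741 3.302
vertex -2.082 -3.722 4.03
endloop
endfacet
facet normal 0.727 0.018 0.686
outer loop
vertex -1.984 -3.233 3.913
vertex -2.082 -3.722 4.03
vertex -1.625 -3.661 3.544
endloop
endfacet
facet normal -0.726 -0.019 -0.687
outer loop
vertex -2.853 -3.741 3.302
vertex -2.395 -3.679 2.816
vertex -2.682 -4.195 3.134
endloop
endfacet
facet normal -0.601 -0.467 0.649
outer loop
vertex -2.853 -3.741 3.302
vertex -2.682 -4.195 3.134
vertex -2.082 -3.722 4.03
endloop
endfacet
facet normal -0.601 -0.467 0.649
outer loop
vertex -2.082 -3.722 4.03
vertex -2.682 -4.195 3.134
vertex -1.912 -4.176 3.861
endloop
endfacet
facet normal 0.727 0.017 0.686
outer loop
vertex -2.082 -3.722 4.03
vertex -1.912 -4.176 3.861
vertex -1.625 -3.661 3.544
endloop
endfacet
facet normal -0.728 -0.018 -0.685
outer loop
vertex -2.682 -4.195 3.134
vertex -2.395 -3.679 2.816
vertex -2.344 -4.347 2.779
endloop
endfacet
facet normal -0.191 -0.955 0.227
outer loop
vertex -2.682 -4.195 3.134
vertex -2.344 -4.347 2.779
vertex -1.912 -4.176 3.861
endloop
endfacet
facet normal -0.191 -0.955 0.227
outer loop
vertex -1.912 -4.176 3.861
vertex -2.344 -4.347 2.779
vertex -1.574 -4.328 3.507
endloop
endfacet
facet normal 0.727 0.017 0.687
outer loop
vertex -1.912 -4.176 3.861
vertex -1.574 -4.328 3.507
vertex -1.625 -3.661 3.544
endloop
endfacet
facet normal -0.727 -0.017 -0.687
outer loop
vertex -2.344 -4.347 2.779
vertex -2.395 -3.679 2.816
vertex -2.036 -4.107 2.447
endloop
endfacet
facet normal 0.333 -0.883 -0.329
outer loop
vertex -2.344 -4.347 2.779
vertex -2.036 -4.107 2.447
vertex -1.574 -4.328 3.507
endloop
endfacet
facet normal 0.333 -0.884 -0.329
outer loop
vertex -1.574 -4.328 3.507
vertex -2.036 -4.107 2.447
vertex -1.265 -4.088 3.175
endloop
endfacet
facet normal 0.726 0.017 0.688
outer loop
vertex -1.574 -4.328 3.507
vertex -1.265 -4.088 3.175
vertex -1.625 -3.661 3.544
endloop
endfacet
facet normal -0.589 -0.752 -0.296
outer loop
vertex -2.922 1.63 0.708
vertex -4.397 2.187 2.227
vertex -3.506 2.427 -0.152
endloop
endfacet
facet normal 0.674 -0.255 -0.694
outer loop
vertex -2.263 4.013 0.473
vertex -2.922 1.63 0.708
vertex -3.506 2.427 -0.152
endloop
endfacet
facet normal -0.589 -0.752 -0.296
outer loop
vertex -3.506 2.427 -0.152
vertex -4.397 2.187 2.227
vertex -4.981 2.984 1.367
endloop
endfacet
facet normal -0.446 0.608 -0.656
outer loop
vertex -4.981 2.984 1.367
vertex -2.263 4.013 0.473
vertex -3.506 2.427 -0.152
endloop
endfacet
facet normal 0.446 -0.608 0.656
outer loop
vertex -2.922 1.63 0.708
vertex -3.154 3.773 2.852
vertex -4.397 2.187 2.227
endloop
endfacet
facet normal 0.674 -0.255 -0.694
outer loop
vertex -1.679 3.216 1.333
vertex -2.922 1.63 0.708
vertex -2.263 4.013 0.473
endloop
endfacet
facet normal 0.446 -0.608 0.656
outer loop
vertex -1.679 3.216 1.333
vertex -3.154 3.773 2.852
vertex -2.922 1.63 0.708
endloop
endfacet
facet normal -0.674 0.255 0.694
outer loop
vertex -4.397 2.187 2.227
vertex -3.154 3.773 2.852
vertex -4.981 2.984 1.367
endloop
endfacet
facet normal -0.446 0.608 -0.656
outer loop
vertex -3.738 4.57 1.992
vertex -2.263 4.013 0.473
vertex -4.981 2.984 1.367
endloop
endfacet
facet normal -0.674 0.255 0.694
outer loop
vertex -4.981 2.984 1.367
vertex -3.154 3.773 2.852
vertex -3.738 4.57 1.992
endloop
endfacet
facet normal 0.589 0.752 0.296
outer loop
vertex -3.738 4.57 1.992
vertex -1.679 3.216 1.333
vertex -2.263 4.013 0.473
endloop
endfacet
facet normal 0.589 0.752 0.296
outer loop
vertex -3.154 3.773 2.852
vertex -1.679 3.216 1.333
vertex -3.738 4.57 1.992
endloop
endfacet

endsolid


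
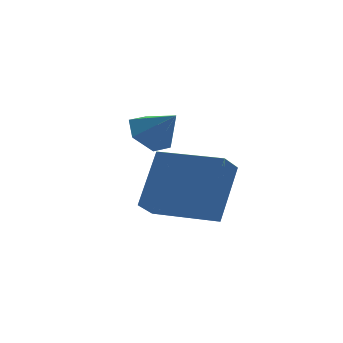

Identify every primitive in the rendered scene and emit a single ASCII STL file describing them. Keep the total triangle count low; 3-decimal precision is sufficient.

solid 
facet normal -0.612 -0.441 0.656
outer loop
vertex -0.871 -1.318 0.733
vertex -2.222 0.307 0.566
vertex -1.818 -2.26 -0.783
endloop
endfacet
facet normal 0.637 -0.767 0.078
outer loop
vertex -1.218 -1.827 -1.426
vertex -0.871 -1.318 0.733
vertex -1.818 -2.26 -0.783
endloop
endfacet
facet normal -0.612 -0.441 0.657
outer loop
vertex -1.818 -2.26 -0.783
vertex -2.222 0.307 0.566
vertex -3.169 -0.634 -0.949
endloop
endfacet
facet normal -0.468 -0.466 -0.751
outer loop
vertex -3.169 -0.634 -0.949
vertex -1.218 -1.827 -1.426
vertex -1.818 -2.26 -0.783
endloop
endfacet
facet normal 0.468 0.466 0.751
outer loop
vertex -0.871 -1.318 0.733
vertex -1.622 0.74 -0.077
vertex -2.222 0.307 0.566
endloop
endfacet
facet normal 0.637 -0.767 0.079
outer loop
vertex -0.271 -0.886 0.089
vertex -0.871 -1.318 0.733
vertex -1.218 -1.827 -1.426
endloop
endfacet
facet normal 0.469 0.466 0.750
outer loop
vertex -0.271 -0.886 0.089
vertex -1.622 0.74 -0.077
vertex -0.871 -1.318 0.733
endloop
endfacet
facet normal -0.637 0.767 -0.078
outer loop
vertex -2.222 0.307 0.566
vertex -1.622 0.74 -0.077
vertex -3.169 -0.634 -0.949
endloop
endfacet
facet normal -0.469 -0.467 -0.750
outer loop
vertex -2.569 -0.202 -1.593
vertex -1.218 -1.827 -1.426
vertex -3.169 -0.634 -0.949
endloop
endfacet
facet normal -0.637 0.767 -0.079
outer loop
vertex -3.169 -0.634 -0.949
vertex -1.622 0.74 -0.077
vertex -2.569 -0.202 -1.593
endloop
endfacet
facet normal 0.612 0.441 -0.656
outer loop
vertex -2.569 -0.202 -1.593
vertex -0.271 -0.886 0.089
vertex -1.218 -1.827 -1.426
endloop
endfacet
facet normal 0.612 0.441 -0.656
outer loop
vertex -1.622 0.74 -0.077
vertex -0.271 -0.886 0.089
vertex -2.569 -0.202 -1.593
endloop
endfacet
facet normal -0.430 0.544 -0.721
outer loop
vertex -1.137 2.154 0.497
vertex -1.828 1.77 0.619
vertex -1.665 2.439 1.027
endloop
endfacet
facet normal 0.748 0.401 0.529
outer loop
vertex -1.137 2.154 0.497
vertex -1.665 2.439 1.027
vertex -1.292 1.09 1.521
endloop
endfacet
facet normal -0.430 0.544 -0.721
outer loop
vertex -1.665 2.439 1.027
vertex -1.828 1.77 0.619
vertex -2.356 2.055 1.149
endloop
endfacet
facet normal -0.022 0.338 0.941
outer loop
vertex -1.665 2.439 1.027
vertex -2.356 2.055 1.149
vertex -1.292 1.09 1.521
endloop
endfacet
facet normal -0.430 0.544 -0.721
outer loop
vertex -2.356 2.055 1.149
vertex -1.828 1.77 0.619
vertex -2.519 1.386 0.741
endloop
endfacet
facet normal -0.562 -0.327 0.760
outer loop
vertex -2.356 2.055 1.149
vertex -2.519 1.386 0.741
vertex -1.292 1.09 1.521
endloop
endfacet
facet normal -0.430 0.544 -0.721
outer loop
vertex -2.519 1.386 0.741
vertex -1.828 1.77 0.619
vertex -1.992 1.101 0.212
endloop
endfacet
facet normal -0.332 -0.928 0.170
outer loop
vertex -2.519 1.386 0.741
vertex -1.992 1.101 0.212
vertex -1.292 1.09 1.521
endloop
endfacet
facet normal -0.429 0.544 -0.721
outer loop
vertex -1.992 1.101 0.212
vertex -1.828 1.77 0.619
vertex -1.3 1.485 0.09
endloop
endfacet
facet normal 0.438 -0.866 -0.241
outer loop
vertex -1.992 1.101 0.212
vertex -1.3 1.485 0.09
vertex -1.292 1.09 1.521
endloop
endfacet
facet normal -0.429 0.543 -0.721
outer loop
vertex -1.3 1.485 0.09
vertex -1.828 1.77 0.619
vertex -1.137 2.154 0.497
endloop
endfacet
facet normal 0.978 -0.201 -0.061
outer loop
vertex -1.3 1.485 0.09
vertex -1.137 2.154 0.497
vertex -1.292 1.09 1.521
endloop
endfacet

endsolid


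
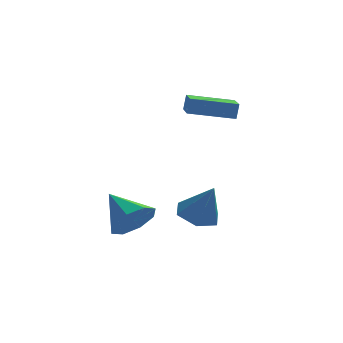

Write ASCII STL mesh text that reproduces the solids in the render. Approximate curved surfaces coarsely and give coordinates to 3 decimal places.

solid 
facet normal -0.983 0.065 0.171
outer loop
vertex 0.807 1.662 3.04
vertex 0.855 3.229 2.724
vertex 0.661 1.508 2.259
endloop
endfacet
facet normal -0.030 -0.980 0.199
outer loop
vertex 2.745 1.371 1.896
vertex 0.807 1.662 3.04
vertex 0.661 1.508 2.259
endloop
endfacet
facet normal -0.983 0.065 0.171
outer loop
vertex 0.661 1.508 2.259
vertex 0.855 3.229 2.724
vertex 0.709 3.076 1.942
endloop
endfacet
facet normal -0.181 -0.190 -0.965
outer loop
vertex 0.709 3.076 1.942
vertex 2.745 1.371 1.896
vertex 0.661 1.508 2.259
endloop
endfacet
facet normal 0.181 0.189 0.965
outer loop
vertex 0.807 1.662 3.04
vertex 2.939 3.092 2.361
vertex 0.855 3.229 2.724
endloop
endfacet
facet normal -0.031 -0.980 0.197
outer loop
vertex 2.891 1.524 2.678
vertex 0.807 1.662 3.04
vertex 2.745 1.371 1.896
endloop
endfacet
facet normal 0.180 0.190 0.965
outer loop
vertex 2.891 1.524 2.678
vertex 2.939 3.092 2.361
vertex 0.807 1.662 3.04
endloop
endfacet
facet normal 0.030 0.980 -0.197
outer loop
vertex 0.855 3.229 2.724
vertex 2.939 3.092 2.361
vertex 0.709 3.076 1.942
endloop
endfacet
facet normal -0.180 -0.189 -0.965
outer loop
vertex 2.793 2.938 1.58
vertex 2.745 1.371 1.896
vertex 0.709 3.076 1.942
endloop
endfacet
facet normal 0.030 0.980 -0.199
outer loop
vertex 0.709 3.076 1.942
vertex 2.939 3.092 2.361
vertex 2.793 2.938 1.58
endloop
endfacet
facet normal 0.983 -0.065 -0.171
outer loop
vertex 2.793 2.938 1.58
vertex 2.891 1.524 2.678
vertex 2.745 1.371 1.896
endloop
endfacet
facet normal 0.983 -0.065 -0.171
outer loop
vertex 2.939 3.092 2.361
vertex 2.891 1.524 2.678
vertex 2.793 2.938 1.58
endloop
endfacet
facet normal -0.324 0.287 -0.901
outer loop
vertex 1.617 -0.912 -3.321
vertex 0.872 -0.356 -2.876
vertex 1.789 0.072 -3.069
endloop
endfacet
facet normal 0.981 -0.187 0.059
outer loop
vertex 1.617 -0.912 -3.321
vertex 1.789 0.072 -3.069
vertex 1.488 -0.904 -1.164
endloop
endfacet
facet normal -0.324 0.288 -0.901
outer loop
vertex 1.789 0.072 -3.069
vertex 0.872 -0.356 -2.876
vertex 1.044 0.627 -2.624
endloop
endfacet
facet normal 0.690 0.594 0.413
outer loop
vertex 1.789 0.072 -3.069
vertex 1.044 0.627 -2.624
vertex 1.488 -0.904 -1.164
endloop
endfacet
facet normal -0.324 0.288 -0.901
outer loop
vertex 1.044 0.627 -2.624
vertex 0.872 -0.356 -2.876
vertex 0.128 0.199 -2.431
endloop
endfacet
facet normal -0.152 0.659 0.737
outer loop
vertex 1.044 0.627 -2.624
vertex 0.128 0.199 -2.431
vertex 1.488 -0.904 -1.164
endloop
endfacet
facet normal -0.324 0.288 -0.901
outer loop
vertex 0.128 0.199 -2.431
vertex 0.872 -0.356 -2.876
vertex -0.045 -0.785 -2.683
endloop
endfacet
facet normal -0.705 -0.057 0.707
outer loop
vertex 0.128 0.199 -2.431
vertex -0.045 -0.785 -2.683
vertex 1.488 -0.904 -1.164
endloop
endfacet
facet normal -0.324 0.287 -0.901
outer loop
vertex -0.045 -0.785 -2.683
vertex 0.872 -0.356 -2.876
vertex 0.7 -1.34 -3.128
endloop
endfacet
facet normal -0.414 -0.839 0.353
outer loop
vertex -0.045 -0.785 -2.683
vertex 0.7 -1.34 -3.128
vertex 1.488 -0.904 -1.164
endloop
endfacet
facet normal -0.324 0.287 -0.901
outer loop
vertex 0.7 -1.34 -3.128
vertex 0.872 -0.356 -2.876
vertex 1.617 -0.912 -3.321
endloop
endfacet
facet normal 0.428 -0.903 0.029
outer loop
vertex 0.7 -1.34 -3.128
vertex 1.617 -0.912 -3.321
vertex 1.488 -0.904 -1.164
endloop
endfacet
facet normal 0.460 -0.712 -0.530
outer loop
vertex -1.173 -2.329 -2.039
vertex -2.058 -2.96 -1.959
vertex -1.709 -2.208 -2.666
endloop
endfacet
facet normal 0.323 0.942 -0.095
outer loop
vertex -1.173 -2.329 -2.039
vertex -1.709 -2.208 -2.666
vertex -2.922 -1.62 -0.961
endloop
endfacet
facet normal 0.459 -0.712 -0.531
outer loop
vertex -1.709 -2.208 -2.666
vertex -2.058 -2.96 -1.959
vertex -2.45 -2.527 -2.879
endloop
endfacet
facet normal -0.235 0.855 -0.462
outer loop
vertex -1.709 -2.208 -2.666
vertex -2.45 -2.527 -2.879
vertex -2.922 -1.62 -0.961
endloop
endfacet
facet normal 0.460 -0.712 -0.531
outer loop
vertex -2.45 -2.527 -2.879
vertex -2.058 -2.96 -1.959
vertex -2.961 -3.1 -2.553
endloop
endfacet
facet normal -0.784 0.464 -0.412
outer loop
vertex -2.45 -2.527 -2.879
vertex -2.961 -3.1 -2.553
vertex -2.922 -1.62 -0.961
endloop
endfacet
facet normal 0.459 -0.713 -0.529
outer loop
vertex -2.961 -3.1 -2.553
vertex -2.058 -2.96 -1.959
vertex -2.944 -3.59 -1.878
endloop
endfacet
facet normal -1.000 -0.000 0.025
outer loop
vertex -2.961 -3.1 -2.553
vertex -2.944 -3.59 -1.878
vertex -2.922 -1.62 -0.961
endloop
endfacet
facet normal 0.458 -0.713 -0.531
outer loop
vertex -2.944 -3.59 -1.878
vertex -2.058 -2.96 -1.959
vertex -2.407 -3.712 -1.251
endloop
endfacet
facet normal -0.757 -0.269 0.596
outer loop
vertex -2.944 -3.59 -1.878
vertex -2.407 -3.712 -1.251
vertex -2.922 -1.62 -0.961
endloop
endfacet
facet normal 0.460 -0.712 -0.530
outer loop
vertex -2.407 -3.712 -1.251
vertex -2.058 -2.96 -1.959
vertex -1.666 -3.392 -1.038
endloop
endfacet
facet normal -0.198 -0.182 0.963
outer loop
vertex -2.407 -3.712 -1.251
vertex -1.666 -3.392 -1.038
vertex -2.922 -1.62 -0.961
endloop
endfacet
facet normal 0.459 -0.713 -0.530
outer loop
vertex -1.666 -3.392 -1.038
vertex -2.058 -2.96 -1.959
vertex -1.155 -2.82 -1.365
endloop
endfacet
facet normal 0.351 0.209 0.913
outer loop
vertex -1.666 -3.392 -1.038
vertex -1.155 -2.82 -1.365
vertex -2.922 -1.62 -0.961
endloop
endfacet
facet normal 0.460 -0.712 -0.531
outer loop
vertex -1.155 -2.82 -1.365
vertex -2.058 -2.96 -1.959
vertex -1.173 -2.329 -2.039
endloop
endfacet
facet normal 0.566 0.673 0.475
outer loop
vertex -1.155 -2.82 -1.365
vertex -1.173 -2.329 -2.039
vertex -2.922 -1.62 -0.961
endloop
endfacet

endsolid


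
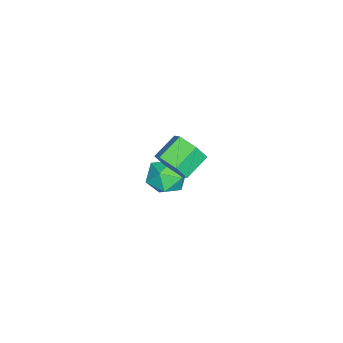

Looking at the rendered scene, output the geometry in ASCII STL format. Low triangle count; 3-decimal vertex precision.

solid 
facet normal 0.763 -0.451 -0.463
outer loop
vertex 0.884 3.266 0.983
vertex 0.397 2.937 0.501
vertex 0.698 3.616 0.335
endloop
endfacet
facet normal 0.598 0.764 0.241
outer loop
vertex 0.884 3.266 0.983
vertex 0.698 3.616 0.335
vertex 0.03 3.771 1.502
endloop
endfacet
facet normal 0.598 0.765 0.241
outer loop
vertex 0.03 3.771 1.502
vertex 0.698 3.616 0.335
vertex -0.157 4.121 0.854
endloop
endfacet
facet normal -0.763 0.450 0.463
outer loop
vertex 0.03 3.771 1.502
vertex -0.157 4.121 0.854
vertex -0.457 3.443 1.019
endloop
endfacet
facet normal 0.763 -0.451 -0.462
outer loop
vertex 0.698 3.616 0.335
vertex 0.397 2.937 0.501
vertex 0.211 3.287 -0.148
endloop
endfacet
facet normal 0.086 0.781 -0.619
outer loop
vertex 0.698 3.616 0.335
vertex 0.211 3.287 -0.148
vertex -0.157 4.121 0.854
endloop
endfacet
facet normal 0.087 0.781 -0.618
outer loop
vertex -0.157 4.121 0.854
vertex 0.211 3.287 -0.148
vertex -0.644 3.793 0.371
endloop
endfacet
facet normal -0.763 0.450 0.463
outer loop
vertex -0.157 4.121 0.854
vertex -0.644 3.793 0.371
vertex -0.457 3.443 1.019
endloop
endfacet
facet normal 0.763 -0.452 -0.462
outer loop
vertex 0.211 3.287 -0.148
vertex 0.397 2.937 0.501
vertex -0.09 2.609 0.018
endloop
endfacet
facet normal -0.512 0.017 -0.859
outer loop
vertex 0.211 3.287 -0.148
vertex -0.09 2.609 0.018
vertex -0.644 3.793 0.371
endloop
endfacet
facet normal -0.512 0.016 -0.859
outer loop
vertex -0.644 3.793 0.371
vertex -0.09 2.609 0.018
vertex -0.944 3.114 0.537
endloop
endfacet
facet normal -0.763 0.450 0.464
outer loop
vertex -0.644 3.793 0.371
vertex -0.944 3.114 0.537
vertex -0.457 3.443 1.019
endloop
endfacet
facet normal 0.763 -0.450 -0.463
outer loop
vertex -0.09 2.609 0.018
vertex 0.397 2.937 0.501
vertex 0.097 2.259 0.666
endloop
endfacet
facet normal -0.598 -0.765 -0.240
outer loop
vertex -0.09 2.609 0.018
vertex 0.097 2.259 0.666
vertex -0.944 3.114 0.537
endloop
endfacet
facet normal -0.598 -0.764 -0.241
outer loop
vertex -0.944 3.114 0.537
vertex 0.097 2.259 0.666
vertex -0.758 2.764 1.185
endloop
endfacet
facet normal -0.763 0.451 0.463
outer loop
vertex -0.944 3.114 0.537
vertex -0.758 2.764 1.185
vertex -0.457 3.443 1.019
endloop
endfacet
facet normal 0.763 -0.450 -0.463
outer loop
vertex 0.097 2.259 0.666
vertex 0.397 2.937 0.501
vertex 0.584 2.587 1.149
endloop
endfacet
facet normal -0.086 -0.781 0.618
outer loop
vertex 0.097 2.259 0.666
vertex 0.584 2.587 1.149
vertex -0.758 2.764 1.185
endloop
endfacet
facet normal -0.086 -0.781 0.619
outer loop
vertex -0.758 2.764 1.185
vertex 0.584 2.587 1.149
vertex -0.271 3.093 1.668
endloop
endfacet
facet normal -0.763 0.451 0.462
outer loop
vertex -0.758 2.764 1.185
vertex -0.271 3.093 1.668
vertex -0.457 3.443 1.019
endloop
endfacet
facet normal 0.763 -0.450 -0.464
outer loop
vertex 0.584 2.587 1.149
vertex 0.397 2.937 0.501
vertex 0.884 3.266 0.983
endloop
endfacet
facet normal 0.512 -0.016 0.859
outer loop
vertex 0.584 2.587 1.149
vertex 0.884 3.266 0.983
vertex -0.271 3.093 1.668
endloop
endfacet
facet normal 0.512 -0.017 0.859
outer loop
vertex -0.271 3.093 1.668
vertex 0.884 3.266 0.983
vertex 0.03 3.771 1.502
endloop
endfacet
facet normal -0.763 0.452 0.462
outer loop
vertex -0.271 3.093 1.668
vertex 0.03 3.771 1.502
vertex -0.457 3.443 1.019
endloop
endfacet
facet normal -0.258 0.772 0.580
outer loop
vertex -3.533 2.494 -3.662
vertex -3.331 2.022 -2.944
vertex -2.714 2.52 -3.332
endloop
endfacet
facet normal -0.012 0.999 -0.050
outer loop
vertex -3.533 2.494 -3.662
vertex -2.714 2.52 -3.332
vertex -2.837 2.475 -4.206
endloop
endfacet
facet normal -0.419 0.714 -0.561
outer loop
vertex -3.533 2.494 -3.662
vertex -2.837 2.475 -4.206
vertex -3.53 1.949 -4.357
endloop
endfacet
facet normal -0.918 0.310 -0.247
outer loop
vertex -3.533 2.494 -3.662
vertex -3.53 1.949 -4.357
vertex -3.835 1.669 -3.577
endloop
endfacet
facet normal -0.818 0.347 0.458
outer loop
vertex -3.533 2.494 -3.662
vertex -3.835 1.669 -3.577
vertex -3.331 2.022 -2.944
endloop
endfacet
facet normal 0.651 0.748 -0.130
outer loop
vertex -2.837 2.475 -4.206
vertex -2.714 2.52 -3.332
vertex -2.205 1.991 -3.823
endloop
endfacet
facet normal 0.252 0.381 0.890
outer loop
vertex -2.714 2.52 -3.332
vertex -3.331 2.022 -2.944
vertex -2.51 1.711 -3.043
endloop
endfacet
facet normal -0.654 -0.307 0.692
outer loop
vertex -3.331 2.022 -2.944
vertex -3.835 1.669 -3.577
vertex -3.203 1.185 -3.194
endloop
endfacet
facet normal -0.815 -0.366 -0.450
outer loop
vertex -3.835 1.669 -3.577
vertex -3.53 1.949 -4.357
vertex -3.326 1.14 -4.068
endloop
endfacet
facet normal -0.008 0.285 -0.958
outer loop
vertex -3.53 1.949 -4.357
vertex -2.837 2.475 -4.206
vertex -2.709 1.638 -4.456
endloop
endfacet
facet normal 0.918 -0.310 0.247
outer loop
vertex -2.507 1.166 -3.738
vertex -2.205 1.991 -3.823
vertex -2.51 1.711 -3.043
endloop
endfacet
facet normal 0.419 -0.714 0.561
outer loop
vertex -2.507 1.166 -3.738
vertex -2.51 1.711 -3.043
vertex -3.203 1.185 -3.194
endloop
endfacet
facet normal 0.012 -0.999 0.050
outer loop
vertex -2.507 1.166 -3.738
vertex -3.203 1.185 -3.194
vertex -3.326 1.14 -4.068
endloop
endfacet
facet normal 0.258 -0.772 -0.580
outer loop
vertex -2.507 1.166 -3.738
vertex -3.326 1.14 -4.068
vertex -2.709 1.638 -4.456
endloop
endfacet
facet normal 0.818 -0.347 -0.458
outer loop
vertex -2.507 1.166 -3.738
vertex -2.709 1.638 -4.456
vertex -2.205 1.991 -3.823
endloop
endfacet
facet normal 0.815 0.366 0.450
outer loop
vertex -2.51 1.711 -3.043
vertex -2.205 1.991 -3.823
vertex -2.714 2.52 -3.332
endloop
endfacet
facet normal 0.008 -0.285 0.958
outer loop
vertex -3.203 1.185 -3.194
vertex -2.51 1.711 -3.043
vertex -3.331 2.022 -2.944
endloop
endfacet
facet normal -0.651 -0.748 0.130
outer loop
vertex -3.326 1.14 -4.068
vertex -3.203 1.185 -3.194
vertex -3.835 1.669 -3.577
endloop
endfacet
facet normal -0.252 -0.381 -0.890
outer loop
vertex -2.709 1.638 -4.456
vertex -3.326 1.14 -4.068
vertex -3.53 1.949 -4.357
endloop
endfacet
facet normal 0.654 0.307 -0.692
outer loop
vertex -2.205 1.991 -3.823
vertex -2.709 1.638 -4.456
vertex -2.837 2.475 -4.206
endloop
endfacet

endsolid


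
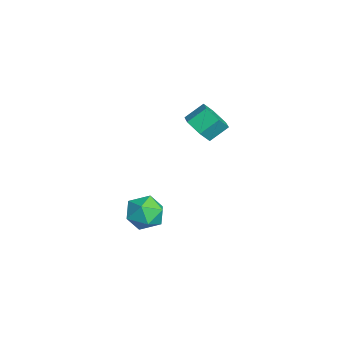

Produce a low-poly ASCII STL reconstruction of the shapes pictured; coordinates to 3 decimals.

solid 
facet normal 0.177 0.982 -0.064
outer loop
vertex 2.395 0.383 -2.312
vertex 1.56 0.572 -1.72
vertex 2.492 0.433 -1.277
endloop
endfacet
facet normal 0.785 0.611 -0.103
outer loop
vertex 2.395 0.383 -2.312
vertex 2.492 0.433 -1.277
vertex 2.996 -0.304 -1.812
endloop
endfacet
facet normal 0.735 0.165 -0.657
outer loop
vertex 2.395 0.383 -2.312
vertex 2.996 -0.304 -1.812
vertex 2.375 -0.621 -2.586
endloop
endfacet
facet normal 0.097 0.260 -0.961
outer loop
vertex 2.395 0.383 -2.312
vertex 2.375 -0.621 -2.586
vertex 1.488 -0.079 -2.529
endloop
endfacet
facet normal -0.248 0.765 -0.594
outer loop
vertex 2.395 0.383 -2.312
vertex 1.488 -0.079 -2.529
vertex 1.56 0.572 -1.72
endloop
endfacet
facet normal 0.843 0.219 0.492
outer loop
vertex 2.996 -0.304 -1.812
vertex 2.492 0.433 -1.277
vertex 2.532 -0.541 -0.911
endloop
endfacet
facet normal -0.141 0.820 0.555
outer loop
vertex 2.492 0.433 -1.277
vertex 1.56 0.572 -1.72
vertex 1.645 0.001 -0.854
endloop
endfacet
facet normal -0.829 0.469 -0.304
outer loop
vertex 1.56 0.572 -1.72
vertex 1.488 -0.079 -2.529
vertex 1.024 -0.316 -1.628
endloop
endfacet
facet normal -0.271 -0.348 -0.897
outer loop
vertex 1.488 -0.079 -2.529
vertex 2.375 -0.621 -2.586
vertex 1.528 -1.053 -2.163
endloop
endfacet
facet normal 0.763 -0.503 -0.406
outer loop
vertex 2.375 -0.621 -2.586
vertex 2.996 -0.304 -1.812
vertex 2.46 -1.192 -1.72
endloop
endfacet
facet normal -0.097 -0.260 0.961
outer loop
vertex 1.625 -1.003 -1.128
vertex 2.532 -0.541 -0.911
vertex 1.645 0.001 -0.854
endloop
endfacet
facet normal -0.735 -0.165 0.657
outer loop
vertex 1.625 -1.003 -1.128
vertex 1.645 0.001 -0.854
vertex 1.024 -0.316 -1.628
endloop
endfacet
facet normal -0.785 -0.611 0.103
outer loop
vertex 1.625 -1.003 -1.128
vertex 1.024 -0.316 -1.628
vertex 1.528 -1.053 -2.163
endloop
endfacet
facet normal -0.177 -0.982 0.064
outer loop
vertex 1.625 -1.003 -1.128
vertex 1.528 -1.053 -2.163
vertex 2.46 -1.192 -1.72
endloop
endfacet
facet normal 0.248 -0.765 0.594
outer loop
vertex 1.625 -1.003 -1.128
vertex 2.46 -1.192 -1.72
vertex 2.532 -0.541 -0.911
endloop
endfacet
facet normal 0.271 0.348 0.897
outer loop
vertex 1.645 0.001 -0.854
vertex 2.532 -0.541 -0.911
vertex 2.492 0.433 -1.277
endloop
endfacet
facet normal -0.763 0.503 0.406
outer loop
vertex 1.024 -0.316 -1.628
vertex 1.645 0.001 -0.854
vertex 1.56 0.572 -1.72
endloop
endfacet
facet normal -0.843 -0.219 -0.492
outer loop
vertex 1.528 -1.053 -2.163
vertex 1.024 -0.316 -1.628
vertex 1.488 -0.079 -2.529
endloop
endfacet
facet normal 0.141 -0.820 -0.555
outer loop
vertex 2.46 -1.192 -1.72
vertex 1.528 -1.053 -2.163
vertex 2.375 -0.621 -2.586
endloop
endfacet
facet normal 0.829 -0.469 0.304
outer loop
vertex 2.532 -0.541 -0.911
vertex 2.46 -1.192 -1.72
vertex 2.996 -0.304 -1.812
endloop
endfacet
facet normal 0.148 -0.772 -0.618
outer loop
vertex 2.481 2.547 3.085
vertex 1.895 2.08 3.528
vertex 1.642 2.57 2.855
endloop
endfacet
facet normal 0.220 0.635 -0.740
outer loop
vertex 2.481 2.547 3.085
vertex 1.642 2.57 2.855
vertex 2.311 3.427 3.79
endloop
endfacet
facet normal 0.221 0.635 -0.740
outer loop
vertex 2.311 3.427 3.79
vertex 1.642 2.57 2.855
vertex 1.473 3.45 3.56
endloop
endfacet
facet normal -0.149 0.772 0.618
outer loop
vertex 2.311 3.427 3.79
vertex 1.473 3.45 3.56
vertex 1.725 2.96 4.232
endloop
endfacet
facet normal 0.149 -0.772 -0.618
outer loop
vertex 1.642 2.57 2.855
vertex 1.895 2.08 3.528
vertex 1.056 2.103 3.297
endloop
endfacet
facet normal -0.724 0.341 -0.599
outer loop
vertex 1.642 2.57 2.855
vertex 1.056 2.103 3.297
vertex 1.473 3.45 3.56
endloop
endfacet
facet normal -0.724 0.341 -0.599
outer loop
vertex 1.473 3.45 3.56
vertex 1.056 2.103 3.297
vertex 0.887 2.983 4.002
endloop
endfacet
facet normal -0.149 0.772 0.618
outer loop
vertex 1.473 3.45 3.56
vertex 0.887 2.983 4.002
vertex 1.725 2.96 4.232
endloop
endfacet
facet normal 0.149 -0.772 -0.618
outer loop
vertex 1.056 2.103 3.297
vertex 1.895 2.08 3.528
vertex 1.309 1.613 3.97
endloop
endfacet
facet normal -0.945 -0.294 0.141
outer loop
vertex 1.056 2.103 3.297
vertex 1.309 1.613 3.97
vertex 0.887 2.983 4.002
endloop
endfacet
facet normal -0.945 -0.294 0.140
outer loop
vertex 0.887 2.983 4.002
vertex 1.309 1.613 3.97
vertex 1.139 2.493 4.675
endloop
endfacet
facet normal -0.148 0.772 0.618
outer loop
vertex 0.887 2.983 4.002
vertex 1.139 2.493 4.675
vertex 1.725 2.96 4.232
endloop
endfacet
facet normal 0.149 -0.772 -0.618
outer loop
vertex 1.309 1.613 3.97
vertex 1.895 2.08 3.528
vertex 2.147 1.59 4.2
endloop
endfacet
facet normal -0.221 -0.635 0.740
outer loop
vertex 1.309 1.613 3.97
vertex 2.147 1.59 4.2
vertex 1.139 2.493 4.675
endloop
endfacet
facet normal -0.220 -0.635 0.740
outer loop
vertex 1.139 2.493 4.675
vertex 2.147 1.59 4.2
vertex 1.978 2.47 4.905
endloop
endfacet
facet normal -0.148 0.772 0.618
outer loop
vertex 1.139 2.493 4.675
vertex 1.978 2.47 4.905
vertex 1.725 2.96 4.232
endloop
endfacet
facet normal 0.149 -0.772 -0.618
outer loop
vertex 2.147 1.59 4.2
vertex 1.895 2.08 3.528
vertex 2.733 2.057 3.758
endloop
endfacet
facet normal 0.724 -0.341 0.599
outer loop
vertex 2.147 1.59 4.2
vertex 2.733 2.057 3.758
vertex 1.978 2.47 4.905
endloop
endfacet
facet normal 0.724 -0.341 0.599
outer loop
vertex 1.978 2.47 4.905
vertex 2.733 2.057 3.758
vertex 2.564 2.937 4.463
endloop
endfacet
facet normal -0.149 0.772 0.618
outer loop
vertex 1.978 2.47 4.905
vertex 2.564 2.937 4.463
vertex 1.725 2.96 4.232
endloop
endfacet
facet normal 0.148 -0.772 -0.618
outer loop
vertex 2.733 2.057 3.758
vertex 1.895 2.08 3.528
vertex 2.481 2.547 3.085
endloop
endfacet
facet normal 0.946 0.294 -0.140
outer loop
vertex 2.733 2.057 3.758
vertex 2.481 2.547 3.085
vertex 2.564 2.937 4.463
endloop
endfacet
facet normal 0.945 0.295 -0.140
outer loop
vertex 2.564 2.937 4.463
vertex 2.481 2.547 3.085
vertex 2.311 3.427 3.79
endloop
endfacet
facet normal -0.149 0.772 0.618
outer loop
vertex 2.564 2.937 4.463
vertex 2.311 3.427 3.79
vertex 1.725 2.96 4.232
endloop
endfacet

endsolid


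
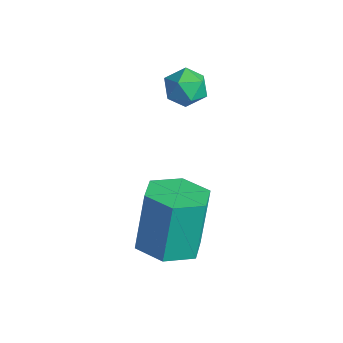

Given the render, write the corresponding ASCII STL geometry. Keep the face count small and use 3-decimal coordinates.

solid 
facet normal 0.169 -0.280 -0.945
outer loop
vertex -0.274 -0.541 -4.723
vertex -1.129 -0.81 -4.796
vertex -0.904 0.035 -5.006
endloop
endfacet
facet normal 0.693 0.715 -0.088
outer loop
vertex -0.274 -0.541 -4.723
vertex -0.904 0.035 -5.006
vertex -0.575 -0.04 -3.031
endloop
endfacet
facet normal 0.693 0.716 -0.088
outer loop
vertex -0.575 -0.04 -3.031
vertex -0.904 0.035 -5.006
vertex -1.206 0.536 -3.314
endloop
endfacet
facet normal -0.169 0.280 0.945
outer loop
vertex -0.575 -0.04 -3.031
vertex -1.206 0.536 -3.314
vertex -1.431 -0.31 -3.104
endloop
endfacet
facet normal 0.169 -0.280 -0.945
outer loop
vertex -0.904 0.035 -5.006
vertex -1.129 -0.81 -4.796
vertex -1.76 -0.234 -5.079
endloop
endfacet
facet normal -0.260 0.912 -0.317
outer loop
vertex -0.904 0.035 -5.006
vertex -1.76 -0.234 -5.079
vertex -1.206 0.536 -3.314
endloop
endfacet
facet normal -0.260 0.912 -0.316
outer loop
vertex -1.206 0.536 -3.314
vertex -1.76 -0.234 -5.079
vertex -2.061 0.267 -3.387
endloop
endfacet
facet normal -0.169 0.279 0.945
outer loop
vertex -1.206 0.536 -3.314
vertex -2.061 0.267 -3.387
vertex -1.431 -0.31 -3.104
endloop
endfacet
facet normal 0.169 -0.280 -0.945
outer loop
vertex -1.76 -0.234 -5.079
vertex -1.129 -0.81 -4.796
vertex -1.985 -1.08 -4.869
endloop
endfacet
facet normal -0.954 0.197 -0.228
outer loop
vertex -1.76 -0.234 -5.079
vertex -1.985 -1.08 -4.869
vertex -2.061 0.267 -3.387
endloop
endfacet
facet normal -0.954 0.197 -0.228
outer loop
vertex -2.061 0.267 -3.387
vertex -1.985 -1.08 -4.869
vertex -2.286 -0.579 -3.177
endloop
endfacet
facet normal -0.169 0.279 0.945
outer loop
vertex -2.061 0.267 -3.387
vertex -2.286 -0.579 -3.177
vertex -1.431 -0.31 -3.104
endloop
endfacet
facet normal 0.169 -0.280 -0.945
outer loop
vertex -1.985 -1.08 -4.869
vertex -1.129 -0.81 -4.796
vertex -1.354 -1.656 -4.586
endloop
endfacet
facet normal -0.693 -0.716 0.089
outer loop
vertex -1.985 -1.08 -4.869
vertex -1.354 -1.656 -4.586
vertex -2.286 -0.579 -3.177
endloop
endfacet
facet normal -0.693 -0.715 0.088
outer loop
vertex -2.286 -0.579 -3.177
vertex -1.354 -1.656 -4.586
vertex -1.656 -1.155 -2.894
endloop
endfacet
facet normal -0.169 0.280 0.945
outer loop
vertex -2.286 -0.579 -3.177
vertex -1.656 -1.155 -2.894
vertex -1.431 -0.31 -3.104
endloop
endfacet
facet normal 0.169 -0.279 -0.945
outer loop
vertex -1.354 -1.656 -4.586
vertex -1.129 -0.81 -4.796
vertex -0.499 -1.387 -4.513
endloop
endfacet
facet normal 0.260 -0.912 0.317
outer loop
vertex -1.354 -1.656 -4.586
vertex -0.499 -1.387 -4.513
vertex -1.656 -1.155 -2.894
endloop
endfacet
facet normal 0.260 -0.912 0.316
outer loop
vertex -1.656 -1.155 -2.894
vertex -0.499 -1.387 -4.513
vertex -0.8 -0.886 -2.821
endloop
endfacet
facet normal -0.169 0.280 0.945
outer loop
vertex -1.656 -1.155 -2.894
vertex -0.8 -0.886 -2.821
vertex -1.431 -0.31 -3.104
endloop
endfacet
facet normal 0.169 -0.279 -0.945
outer loop
vertex -0.499 -1.387 -4.513
vertex -1.129 -0.81 -4.796
vertex -0.274 -0.541 -4.723
endloop
endfacet
facet normal 0.954 -0.197 0.228
outer loop
vertex -0.499 -1.387 -4.513
vertex -0.274 -0.541 -4.723
vertex -0.8 -0.886 -2.821
endloop
endfacet
facet normal 0.954 -0.197 0.228
outer loop
vertex -0.8 -0.886 -2.821
vertex -0.274 -0.541 -4.723
vertex -0.575 -0.04 -3.031
endloop
endfacet
facet normal -0.169 0.280 0.945
outer loop
vertex -0.8 -0.886 -2.821
vertex -0.575 -0.04 -3.031
vertex -1.431 -0.31 -3.104
endloop
endfacet
facet normal -0.605 0.675 0.424
outer loop
vertex -4.129 1.59 -1.374
vertex -3.795 1.539 -0.816
vertex -3.618 1.979 -1.264
endloop
endfacet
facet normal -0.543 0.792 -0.278
outer loop
vertex -4.129 1.59 -1.374
vertex -3.618 1.979 -1.264
vertex -3.704 1.713 -1.853
endloop
endfacet
facet normal -0.758 0.205 -0.620
outer loop
vertex -4.129 1.59 -1.374
vertex -3.704 1.713 -1.853
vertex -3.936 1.109 -1.769
endloop
endfacet
facet normal -0.952 -0.276 -0.129
outer loop
vertex -4.129 1.59 -1.374
vertex -3.936 1.109 -1.769
vertex -3.992 1.002 -1.129
endloop
endfacet
facet normal -0.857 0.015 0.515
outer loop
vertex -4.129 1.59 -1.374
vertex -3.992 1.002 -1.129
vertex -3.795 1.539 -0.816
endloop
endfacet
facet normal 0.149 0.893 -0.425
outer loop
vertex -3.704 1.713 -1.853
vertex -3.618 1.979 -1.264
vertex -3.108 1.738 -1.591
endloop
endfacet
facet normal 0.049 0.703 0.710
outer loop
vertex -3.618 1.979 -1.264
vertex -3.795 1.539 -0.816
vertex -3.164 1.631 -0.951
endloop
endfacet
facet normal -0.361 -0.367 0.857
outer loop
vertex -3.795 1.539 -0.816
vertex -3.992 1.002 -1.129
vertex -3.396 1.027 -0.867
endloop
endfacet
facet normal -0.514 -0.837 -0.185
outer loop
vertex -3.992 1.002 -1.129
vertex -3.936 1.109 -1.769
vertex -3.482 0.761 -1.456
endloop
endfacet
facet normal -0.201 -0.059 -0.978
outer loop
vertex -3.936 1.109 -1.769
vertex -3.704 1.713 -1.853
vertex -3.305 1.201 -1.904
endloop
endfacet
facet normal 0.952 0.276 0.129
outer loop
vertex -2.971 1.15 -1.346
vertex -3.108 1.738 -1.591
vertex -3.164 1.631 -0.951
endloop
endfacet
facet normal 0.758 -0.205 0.620
outer loop
vertex -2.971 1.15 -1.346
vertex -3.164 1.631 -0.951
vertex -3.396 1.027 -0.867
endloop
endfacet
facet normal 0.543 -0.792 0.278
outer loop
vertex -2.971 1.15 -1.346
vertex -3.396 1.027 -0.867
vertex -3.482 0.761 -1.456
endloop
endfacet
facet normal 0.605 -0.675 -0.424
outer loop
vertex -2.971 1.15 -1.346
vertex -3.482 0.761 -1.456
vertex -3.305 1.201 -1.904
endloop
endfacet
facet normal 0.857 -0.015 -0.515
outer loop
vertex -2.971 1.15 -1.346
vertex -3.305 1.201 -1.904
vertex -3.108 1.738 -1.591
endloop
endfacet
facet normal 0.514 0.837 0.185
outer loop
vertex -3.164 1.631 -0.951
vertex -3.108 1.738 -1.591
vertex -3.618 1.979 -1.264
endloop
endfacet
facet normal 0.201 0.059 0.978
outer loop
vertex -3.396 1.027 -0.867
vertex -3.164 1.631 -0.951
vertex -3.795 1.539 -0.816
endloop
endfacet
facet normal -0.149 -0.893 0.425
outer loop
vertex -3.482 0.761 -1.456
vertex -3.396 1.027 -0.867
vertex -3.992 1.002 -1.129
endloop
endfacet
facet normal -0.049 -0.703 -0.710
outer loop
vertex -3.305 1.201 -1.904
vertex -3.482 0.761 -1.456
vertex -3.936 1.109 -1.769
endloop
endfacet
facet normal 0.361 0.367 -0.857
outer loop
vertex -3.108 1.738 -1.591
vertex -3.305 1.201 -1.904
vertex -3.704 1.713 -1.853
endloop
endfacet

endsolid


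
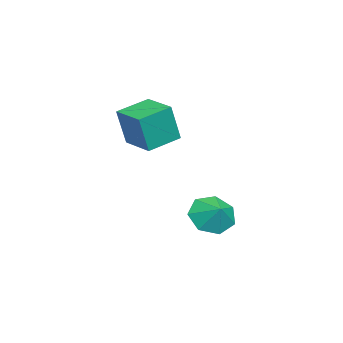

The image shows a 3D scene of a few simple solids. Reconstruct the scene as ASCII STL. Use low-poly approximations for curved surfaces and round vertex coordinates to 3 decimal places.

solid 
facet normal -0.643 -0.469 -0.606
outer loop
vertex 2.297 2.771 -3.328
vertex 1.779 2.361 -2.461
vertex 1.59 3.298 -2.986
endloop
endfacet
facet normal 0.560 0.821 -0.109
outer loop
vertex 2.297 2.771 -3.328
vertex 1.59 3.298 -2.986
vertex 2.461 2.859 -1.819
endloop
endfacet
facet normal -0.644 -0.469 -0.605
outer loop
vertex 1.59 3.298 -2.986
vertex 1.779 2.361 -2.461
vertex 1.026 3.12 -2.248
endloop
endfacet
facet normal 0.085 0.952 0.295
outer loop
vertex 1.59 3.298 -2.986
vertex 1.026 3.12 -2.248
vertex 2.461 2.859 -1.819
endloop
endfacet
facet normal -0.643 -0.468 -0.606
outer loop
vertex 1.026 3.12 -2.248
vertex 1.779 2.361 -2.461
vertex 1.028 2.371 -1.671
endloop
endfacet
facet normal -0.125 0.605 0.786
outer loop
vertex 1.026 3.12 -2.248
vertex 1.028 2.371 -1.671
vertex 2.461 2.859 -1.819
endloop
endfacet
facet normal -0.643 -0.470 -0.605
outer loop
vertex 1.028 2.371 -1.671
vertex 1.779 2.361 -2.461
vertex 1.597 1.614 -1.688
endloop
endfacet
facet normal 0.088 0.044 0.995
outer loop
vertex 1.028 2.371 -1.671
vertex 1.597 1.614 -1.688
vertex 2.461 2.859 -1.819
endloop
endfacet
facet normal -0.643 -0.469 -0.605
outer loop
vertex 1.597 1.614 -1.688
vertex 1.779 2.361 -2.461
vertex 2.302 1.421 -2.288
endloop
endfacet
facet normal 0.565 -0.312 0.764
outer loop
vertex 1.597 1.614 -1.688
vertex 2.302 1.421 -2.288
vertex 2.461 2.859 -1.819
endloop
endfacet
facet normal -0.643 -0.469 -0.606
outer loop
vertex 2.302 1.421 -2.288
vertex 1.779 2.361 -2.461
vertex 2.614 1.936 -3.018
endloop
endfacet
facet normal 0.944 -0.192 0.268
outer loop
vertex 2.302 1.421 -2.288
vertex 2.614 1.936 -3.018
vertex 2.461 2.859 -1.819
endloop
endfacet
facet normal -0.643 -0.469 -0.606
outer loop
vertex 2.614 1.936 -3.018
vertex 1.779 2.361 -2.461
vertex 2.297 2.771 -3.328
endloop
endfacet
facet normal 0.942 0.313 -0.121
outer loop
vertex 2.614 1.936 -3.018
vertex 2.297 2.771 -3.328
vertex 2.461 2.859 -1.819
endloop
endfacet
facet normal -0.696 -0.718 0.017
outer loop
vertex 1.849 -1.659 3.19
vertex 0.71 -0.546 3.622
vertex 1.468 -1.333 1.347
endloop
endfacet
facet normal 0.690 -0.675 -0.262
outer loop
vertex 2.63 -0.134 1.318
vertex 1.849 -1.659 3.19
vertex 1.468 -1.333 1.347
endloop
endfacet
facet normal -0.696 -0.718 0.017
outer loop
vertex 1.468 -1.333 1.347
vertex 0.71 -0.546 3.622
vertex 0.329 -0.22 1.779
endloop
endfacet
facet normal -0.200 0.170 -0.965
outer loop
vertex 0.329 -0.22 1.779
vertex 2.63 -0.134 1.318
vertex 1.468 -1.333 1.347
endloop
endfacet
facet normal 0.200 -0.170 0.965
outer loop
vertex 1.849 -1.659 3.19
vertex 1.872 0.653 3.593
vertex 0.71 -0.546 3.622
endloop
endfacet
facet normal 0.690 -0.675 -0.262
outer loop
vertex 3.011 -0.46 3.161
vertex 1.849 -1.659 3.19
vertex 2.63 -0.134 1.318
endloop
endfacet
facet normal 0.200 -0.170 0.965
outer loop
vertex 3.011 -0.46 3.161
vertex 1.872 0.653 3.593
vertex 1.849 -1.659 3.19
endloop
endfacet
facet normal -0.690 0.675 0.262
outer loop
vertex 0.71 -0.546 3.622
vertex 1.872 0.653 3.593
vertex 0.329 -0.22 1.779
endloop
endfacet
facet normal -0.200 0.170 -0.965
outer loop
vertex 1.491 0.979 1.75
vertex 2.63 -0.134 1.318
vertex 0.329 -0.22 1.779
endloop
endfacet
facet normal -0.690 0.675 0.262
outer loop
vertex 0.329 -0.22 1.779
vertex 1.872 0.653 3.593
vertex 1.491 0.979 1.75
endloop
endfacet
facet normal 0.696 0.718 -0.017
outer loop
vertex 1.491 0.979 1.75
vertex 3.011 -0.46 3.161
vertex 2.63 -0.134 1.318
endloop
endfacet
facet normal 0.696 0.718 -0.017
outer loop
vertex 1.872 0.653 3.593
vertex 3.011 -0.46 3.161
vertex 1.491 0.979 1.75
endloop
endfacet

endsolid
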